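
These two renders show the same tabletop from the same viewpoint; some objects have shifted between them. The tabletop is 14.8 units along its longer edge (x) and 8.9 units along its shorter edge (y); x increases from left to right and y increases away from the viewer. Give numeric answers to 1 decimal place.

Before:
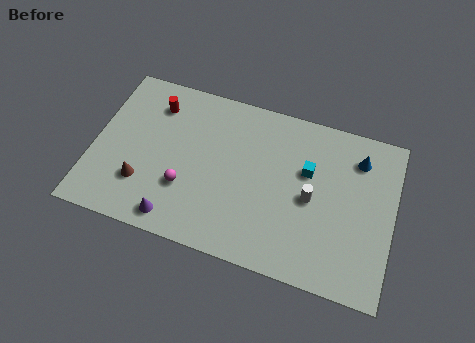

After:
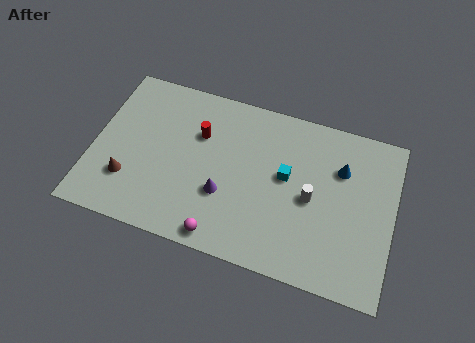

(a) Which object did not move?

the white cylinder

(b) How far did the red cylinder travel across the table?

2.5

The red cylinder moved from about (2.8, 7.0) to (5.1, 6.0), a distance of √(2.3² + 1.0²) ≈ 2.5.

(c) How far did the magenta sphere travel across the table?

2.8

The magenta sphere moved from about (4.7, 2.9) to (6.7, 0.9), a distance of √(2.0² + 2.0²) ≈ 2.8.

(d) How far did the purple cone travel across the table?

3.0

From (4.4, 1.1) to (6.6, 3.1), the purple cone covered √(2.2² + 2.0²) ≈ 3.0 units.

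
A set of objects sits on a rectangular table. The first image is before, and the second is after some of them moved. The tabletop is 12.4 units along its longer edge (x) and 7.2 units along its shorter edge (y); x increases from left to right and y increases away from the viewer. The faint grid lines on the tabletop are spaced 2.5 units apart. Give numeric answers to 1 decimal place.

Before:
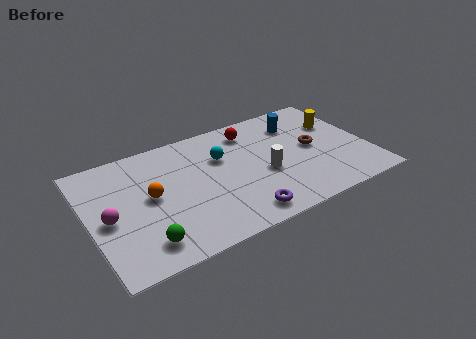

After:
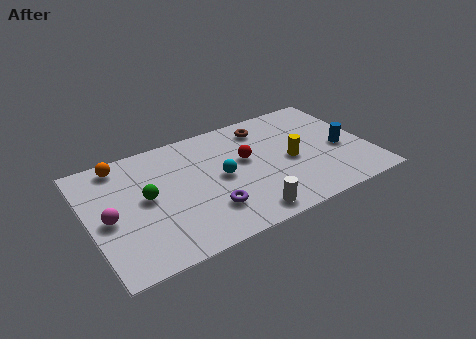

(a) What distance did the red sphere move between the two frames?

1.8

The red sphere moved from about (7.5, 5.9) to (7.0, 4.2), a distance of √(0.5² + 1.7²) ≈ 1.8.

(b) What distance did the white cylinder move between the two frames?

2.4

From (7.7, 3.0) to (6.5, 0.9), the white cylinder covered √(1.2² + 2.1²) ≈ 2.4 units.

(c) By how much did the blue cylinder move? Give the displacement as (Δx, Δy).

(1.6, -2.4)

The blue cylinder started near (9.6, 5.5) and ended near (11.2, 3.1).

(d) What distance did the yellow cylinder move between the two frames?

2.8

The yellow cylinder was near (11.3, 4.8) before and (8.9, 3.3) after, so it travelled √(2.4² + 1.5²) ≈ 2.8 units.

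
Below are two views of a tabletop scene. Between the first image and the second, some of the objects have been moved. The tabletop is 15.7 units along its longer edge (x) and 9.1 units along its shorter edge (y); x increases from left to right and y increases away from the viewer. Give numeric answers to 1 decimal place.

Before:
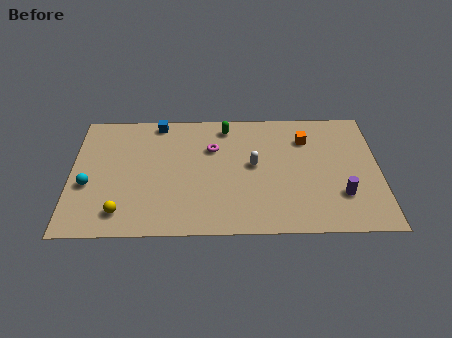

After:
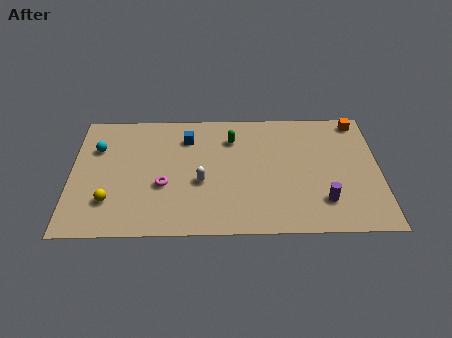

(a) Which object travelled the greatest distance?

the magenta torus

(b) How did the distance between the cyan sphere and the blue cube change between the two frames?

-1.1

The distance was about 5.8 in the first image and 4.7 in the second, so they moved 1.1 units closer together.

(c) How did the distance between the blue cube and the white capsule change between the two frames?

-2.5

They were about 5.9 units apart before and 3.4 after — 2.5 units closer together.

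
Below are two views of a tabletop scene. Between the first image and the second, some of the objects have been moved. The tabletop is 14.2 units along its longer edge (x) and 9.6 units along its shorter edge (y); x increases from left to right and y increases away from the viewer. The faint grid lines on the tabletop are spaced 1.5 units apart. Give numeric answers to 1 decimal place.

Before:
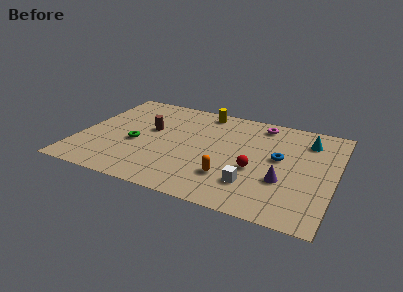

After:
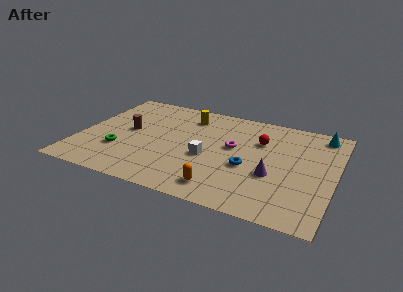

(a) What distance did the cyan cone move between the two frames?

1.1

The cyan cone was near (12.5, 7.5) before and (13.2, 8.4) after, so it travelled √(0.7² + 0.9²) ≈ 1.1 units.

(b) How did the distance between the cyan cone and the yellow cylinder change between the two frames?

+1.4

They were about 6.1 units apart before and 7.5 after — 1.4 units further apart.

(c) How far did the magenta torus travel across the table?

3.1

From (9.8, 8.3) to (8.5, 5.5), the magenta torus covered √(1.3² + 2.8²) ≈ 3.1 units.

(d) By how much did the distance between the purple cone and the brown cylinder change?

+0.4

The distance was about 8.0 in the first image and 8.4 in the second, so they moved 0.4 units further apart.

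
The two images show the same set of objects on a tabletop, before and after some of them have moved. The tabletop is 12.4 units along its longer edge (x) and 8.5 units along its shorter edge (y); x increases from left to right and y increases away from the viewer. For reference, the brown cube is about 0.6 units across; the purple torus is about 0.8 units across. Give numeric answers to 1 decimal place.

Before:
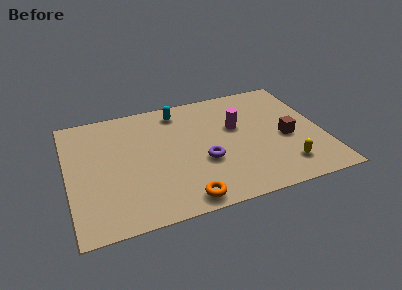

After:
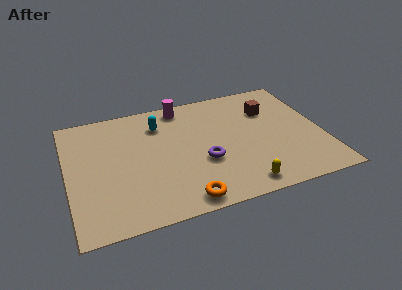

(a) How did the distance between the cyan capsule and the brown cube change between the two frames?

-0.7

They were about 6.1 units apart before and 5.4 after — 0.7 units closer together.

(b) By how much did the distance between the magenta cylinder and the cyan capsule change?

-1.8

They were about 3.4 units apart before and 1.6 after — 1.8 units closer together.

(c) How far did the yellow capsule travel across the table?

2.3

From (10.3, 1.7) to (8.1, 1.0), the yellow capsule covered √(2.2² + 0.7²) ≈ 2.3 units.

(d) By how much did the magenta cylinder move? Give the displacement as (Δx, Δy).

(-2.5, 2.3)

The magenta cylinder was at about (8.3, 5.2) and moved to about (5.8, 7.5).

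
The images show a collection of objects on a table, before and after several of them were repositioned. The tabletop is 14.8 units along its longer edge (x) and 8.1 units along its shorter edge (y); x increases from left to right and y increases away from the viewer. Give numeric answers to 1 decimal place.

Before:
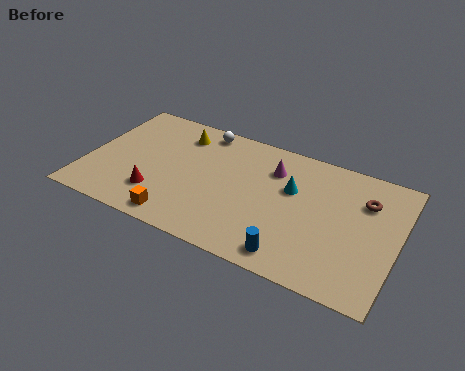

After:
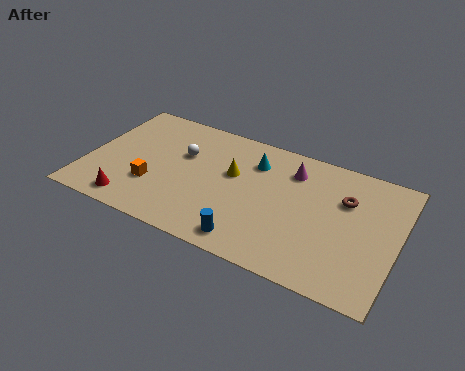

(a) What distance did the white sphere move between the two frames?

2.1

The white sphere was near (5.1, 7.2) before and (4.4, 5.2) after, so it travelled √(0.7² + 2.0²) ≈ 2.1 units.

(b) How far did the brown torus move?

0.9

The brown torus moved from about (13.1, 5.8) to (12.2, 5.5), a distance of √(0.9² + 0.3²) ≈ 0.9.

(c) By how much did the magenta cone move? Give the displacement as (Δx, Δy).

(0.9, 0.3)

From the two frames, the magenta cone sits at roughly (8.7, 6.0) before and (9.6, 6.3) after.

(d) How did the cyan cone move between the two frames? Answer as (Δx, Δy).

(-1.9, 1.0)

The cyan cone started near (9.7, 5.1) and ended near (7.8, 6.1).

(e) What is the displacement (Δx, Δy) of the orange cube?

(-1.5, 1.6)

The orange cube started near (4.8, 1.0) and ended near (3.3, 2.6).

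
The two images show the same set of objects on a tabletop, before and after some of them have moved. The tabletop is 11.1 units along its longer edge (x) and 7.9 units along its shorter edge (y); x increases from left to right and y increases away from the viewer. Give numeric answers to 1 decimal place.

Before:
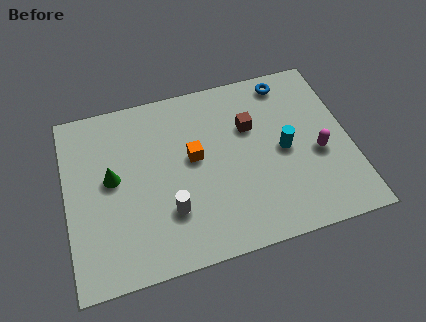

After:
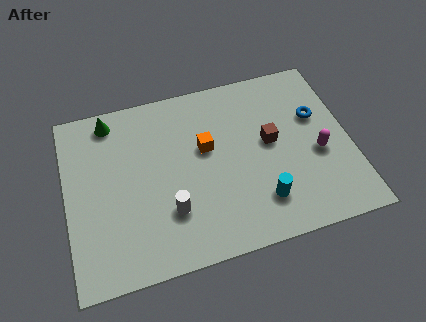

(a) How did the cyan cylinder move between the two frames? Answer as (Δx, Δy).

(-1.1, -2.0)

From the two frames, the cyan cylinder sits at roughly (8.5, 3.8) before and (7.4, 1.8) after.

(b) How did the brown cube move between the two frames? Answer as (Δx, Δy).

(0.7, -0.9)

The brown cube was at about (7.3, 5.2) and moved to about (8.0, 4.3).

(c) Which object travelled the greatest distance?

the green cone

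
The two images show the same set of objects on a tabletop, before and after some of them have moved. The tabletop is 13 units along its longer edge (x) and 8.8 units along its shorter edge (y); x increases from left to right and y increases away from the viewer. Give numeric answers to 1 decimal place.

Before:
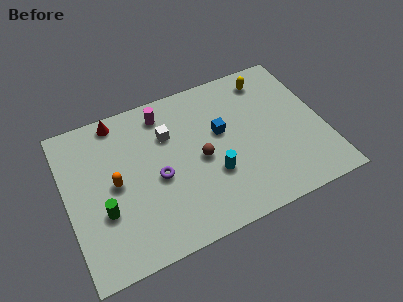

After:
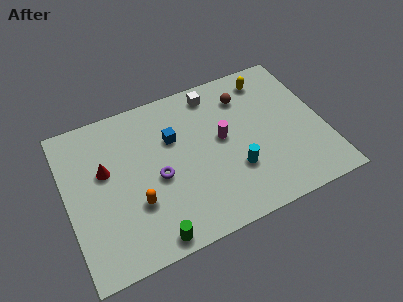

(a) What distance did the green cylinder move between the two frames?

3.1

From (1.7, 3.1) to (3.8, 0.8), the green cylinder covered √(2.1² + 2.3²) ≈ 3.1 units.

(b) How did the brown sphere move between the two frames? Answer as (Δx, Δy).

(2.6, 2.7)

The brown sphere started near (6.7, 4.1) and ended near (9.3, 6.8).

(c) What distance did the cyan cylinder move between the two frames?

1.1

The cyan cylinder was near (7.2, 3.0) before and (8.3, 2.8) after, so it travelled √(1.1² + 0.2²) ≈ 1.1 units.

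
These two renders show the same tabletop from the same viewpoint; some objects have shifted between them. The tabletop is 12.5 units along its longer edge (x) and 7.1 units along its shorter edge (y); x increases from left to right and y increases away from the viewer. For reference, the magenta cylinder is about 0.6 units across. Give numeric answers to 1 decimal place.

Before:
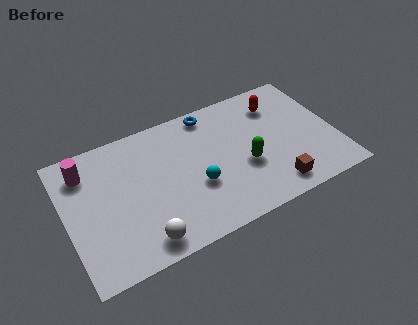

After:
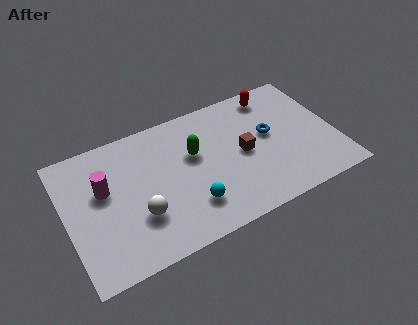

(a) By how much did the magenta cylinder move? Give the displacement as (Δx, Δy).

(0.7, -1.3)

The magenta cylinder started near (1.1, 5.6) and ended near (1.8, 4.3).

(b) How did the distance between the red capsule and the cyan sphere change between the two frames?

+1.2

Before: roughly 5.0 units apart; after: 6.2. That's 1.2 units further apart.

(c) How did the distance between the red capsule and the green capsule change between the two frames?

+1.0

The distance was about 3.3 in the first image and 4.3 in the second, so they moved 1.0 units further apart.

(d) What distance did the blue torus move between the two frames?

3.4

From (7.0, 6.3) to (9.5, 4.0), the blue torus covered √(2.5² + 2.3²) ≈ 3.4 units.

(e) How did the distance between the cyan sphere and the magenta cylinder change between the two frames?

-1.1

Before: roughly 5.6 units apart; after: 4.5. That's 1.1 units closer together.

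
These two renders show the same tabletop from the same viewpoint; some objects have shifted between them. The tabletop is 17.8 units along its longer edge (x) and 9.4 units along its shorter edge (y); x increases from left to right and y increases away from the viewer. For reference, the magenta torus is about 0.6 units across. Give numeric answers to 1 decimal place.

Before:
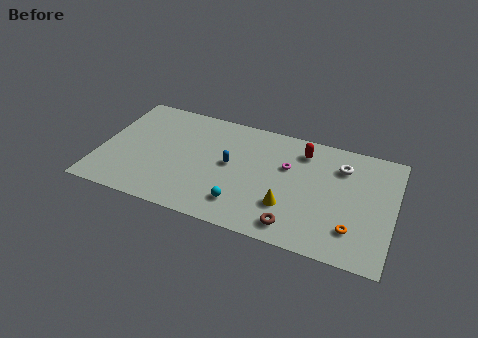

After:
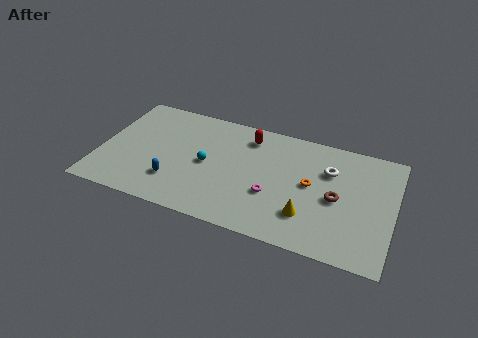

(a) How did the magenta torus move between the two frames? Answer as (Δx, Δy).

(-0.7, -2.6)

From the two frames, the magenta torus sits at roughly (11.3, 6.0) before and (10.6, 3.4) after.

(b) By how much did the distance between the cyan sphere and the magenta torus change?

-0.4

Before: roughly 4.7 units apart; after: 4.3. That's 0.4 units closer together.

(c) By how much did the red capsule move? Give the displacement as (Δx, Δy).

(-3.3, 0.1)

The red capsule started near (12.1, 7.6) and ended near (8.8, 7.7).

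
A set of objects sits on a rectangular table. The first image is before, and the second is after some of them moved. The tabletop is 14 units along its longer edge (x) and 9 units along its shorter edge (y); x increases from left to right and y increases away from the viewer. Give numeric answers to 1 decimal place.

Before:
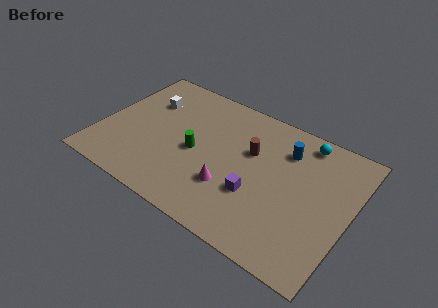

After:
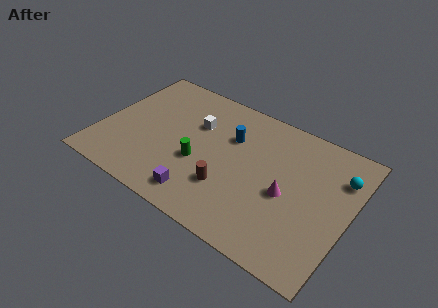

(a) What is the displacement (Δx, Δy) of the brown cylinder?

(-0.8, -3.0)

From the two frames, the brown cylinder sits at roughly (8.3, 5.7) before and (7.5, 2.7) after.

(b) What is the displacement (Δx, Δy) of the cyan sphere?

(2.2, -1.3)

The cyan sphere was at about (11.0, 7.9) and moved to about (13.2, 6.6).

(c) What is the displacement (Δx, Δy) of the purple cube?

(-2.8, -1.7)

From the two frames, the purple cube sits at roughly (9.0, 3.1) before and (6.2, 1.4) after.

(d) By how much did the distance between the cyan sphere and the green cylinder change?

+1.3

They were about 6.8 units apart before and 8.1 after — 1.3 units further apart.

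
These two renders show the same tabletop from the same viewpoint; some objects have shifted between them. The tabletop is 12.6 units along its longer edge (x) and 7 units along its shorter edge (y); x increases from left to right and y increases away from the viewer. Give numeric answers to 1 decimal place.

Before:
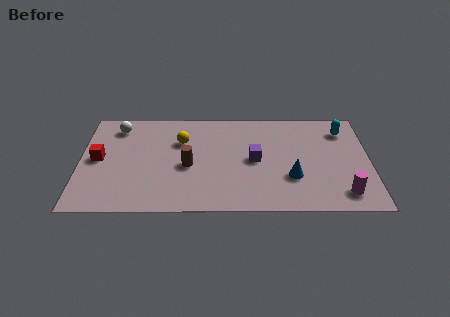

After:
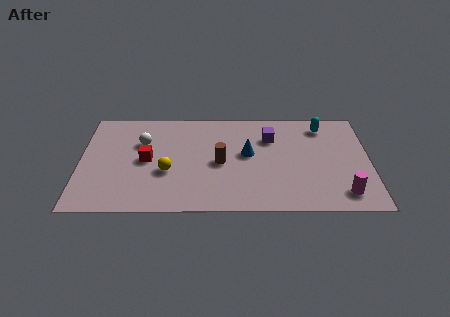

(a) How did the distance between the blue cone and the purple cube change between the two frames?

-0.5

Before: roughly 2.0 units apart; after: 1.5. That's 0.5 units closer together.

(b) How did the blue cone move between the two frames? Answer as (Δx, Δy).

(-1.9, 1.6)

The blue cone was at about (9.2, 2.3) and moved to about (7.3, 3.9).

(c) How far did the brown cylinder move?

1.4

The brown cylinder was near (4.7, 3.1) before and (6.1, 3.3) after, so it travelled √(1.4² + 0.2²) ≈ 1.4 units.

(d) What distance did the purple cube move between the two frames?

1.7

From (7.6, 3.5) to (8.3, 5.0), the purple cube covered √(0.7² + 1.5²) ≈ 1.7 units.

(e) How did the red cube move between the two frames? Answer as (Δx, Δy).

(2.1, -0.1)

From the two frames, the red cube sits at roughly (0.8, 3.6) before and (2.9, 3.5) after.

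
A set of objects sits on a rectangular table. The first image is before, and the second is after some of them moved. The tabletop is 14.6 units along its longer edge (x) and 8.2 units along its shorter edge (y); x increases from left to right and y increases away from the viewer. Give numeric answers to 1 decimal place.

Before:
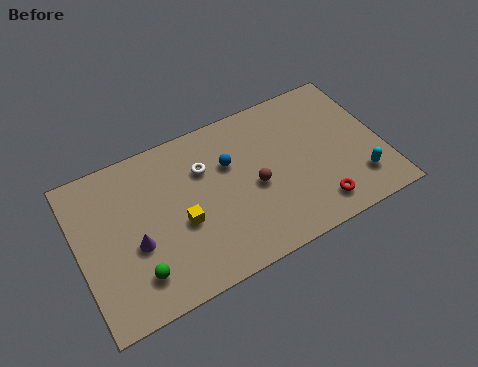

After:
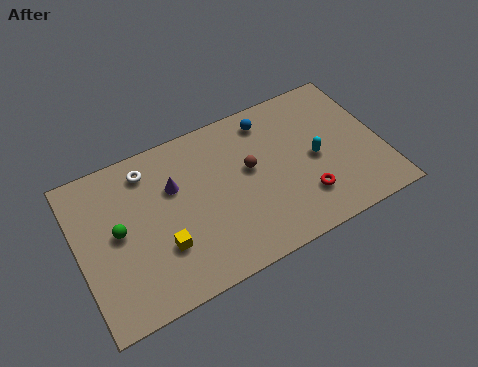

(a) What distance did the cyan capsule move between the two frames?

2.7

The cyan capsule was near (13.2, 1.9) before and (11.4, 3.9) after, so it travelled √(1.8² + 2.0²) ≈ 2.7 units.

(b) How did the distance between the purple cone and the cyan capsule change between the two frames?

-3.8

Before: roughly 10.7 units apart; after: 6.9. That's 3.8 units closer together.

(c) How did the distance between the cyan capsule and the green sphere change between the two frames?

-1.2

The distance was about 10.7 in the first image and 9.5 in the second, so they moved 1.2 units closer together.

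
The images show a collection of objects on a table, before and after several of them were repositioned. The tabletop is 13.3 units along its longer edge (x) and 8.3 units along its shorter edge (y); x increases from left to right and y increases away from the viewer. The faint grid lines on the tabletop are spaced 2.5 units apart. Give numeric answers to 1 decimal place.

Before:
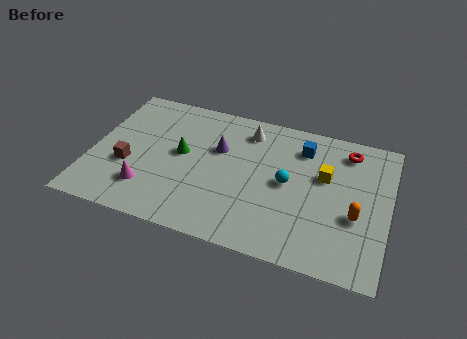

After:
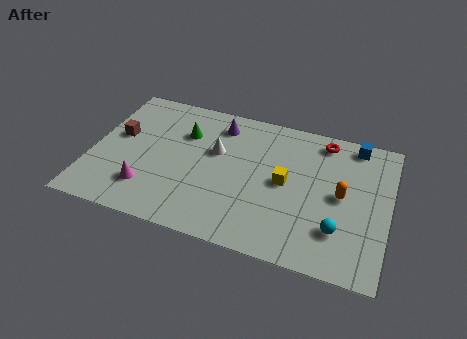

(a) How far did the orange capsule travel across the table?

1.2

From (11.9, 3.2) to (11.2, 4.2), the orange capsule covered √(0.7² + 1.0²) ≈ 1.2 units.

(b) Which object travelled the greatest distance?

the cyan sphere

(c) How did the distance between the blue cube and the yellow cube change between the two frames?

+2.5

The distance was about 1.8 in the first image and 4.3 in the second, so they moved 2.5 units further apart.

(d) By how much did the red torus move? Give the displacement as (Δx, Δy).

(-1.1, 0.3)

The red torus started near (11.3, 6.9) and ended near (10.2, 7.2).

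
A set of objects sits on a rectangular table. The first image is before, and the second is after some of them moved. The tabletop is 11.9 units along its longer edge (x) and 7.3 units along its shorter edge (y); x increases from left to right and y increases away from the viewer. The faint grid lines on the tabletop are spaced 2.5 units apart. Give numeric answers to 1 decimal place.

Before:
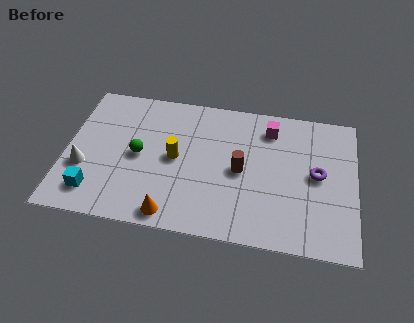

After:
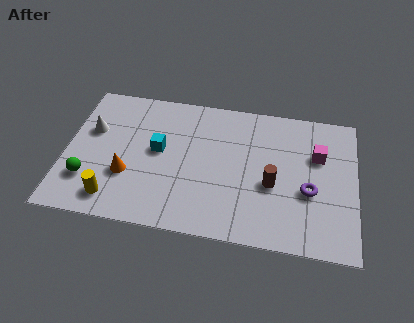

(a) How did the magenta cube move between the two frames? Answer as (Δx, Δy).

(2.0, -1.1)

The magenta cube started near (8.3, 5.9) and ended near (10.3, 4.8).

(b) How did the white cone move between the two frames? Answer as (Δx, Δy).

(0.2, 2.0)

From the two frames, the white cone sits at roughly (0.8, 2.6) before and (1.0, 4.6) after.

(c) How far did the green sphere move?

2.6

The green sphere was near (3.0, 3.6) before and (1.0, 2.0) after, so it travelled √(2.0² + 1.6²) ≈ 2.6 units.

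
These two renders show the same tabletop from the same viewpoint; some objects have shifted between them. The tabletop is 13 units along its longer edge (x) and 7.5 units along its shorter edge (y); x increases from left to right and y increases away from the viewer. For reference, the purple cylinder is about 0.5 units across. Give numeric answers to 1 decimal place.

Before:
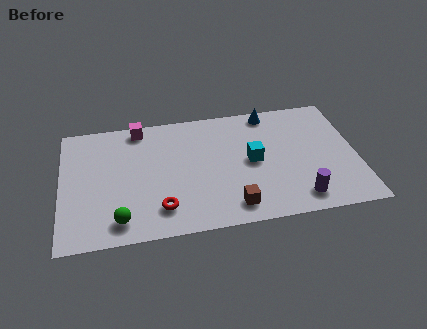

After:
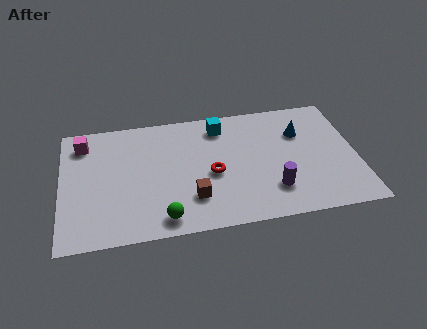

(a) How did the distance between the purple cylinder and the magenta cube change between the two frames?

+0.5

The distance was about 8.7 in the first image and 9.2 in the second, so they moved 0.5 units further apart.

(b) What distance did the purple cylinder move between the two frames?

1.3

From (10.3, 1.2) to (9.2, 1.9), the purple cylinder covered √(1.1² + 0.7²) ≈ 1.3 units.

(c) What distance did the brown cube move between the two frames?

1.9

From (7.4, 1.2) to (5.7, 2.0), the brown cube covered √(1.7² + 0.8²) ≈ 1.9 units.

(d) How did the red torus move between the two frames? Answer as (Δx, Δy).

(2.3, 1.7)

The red torus started near (4.3, 1.6) and ended near (6.6, 3.3).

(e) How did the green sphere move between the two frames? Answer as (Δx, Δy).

(1.9, -0.2)

The green sphere started near (2.5, 1.2) and ended near (4.4, 1.0).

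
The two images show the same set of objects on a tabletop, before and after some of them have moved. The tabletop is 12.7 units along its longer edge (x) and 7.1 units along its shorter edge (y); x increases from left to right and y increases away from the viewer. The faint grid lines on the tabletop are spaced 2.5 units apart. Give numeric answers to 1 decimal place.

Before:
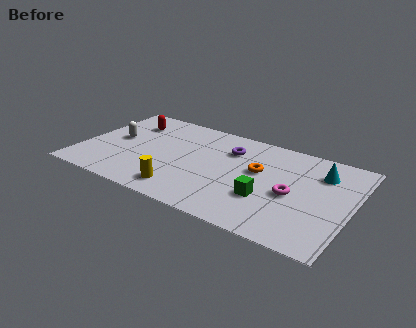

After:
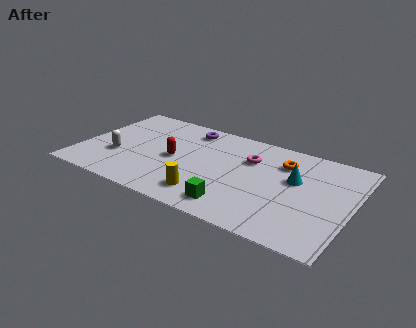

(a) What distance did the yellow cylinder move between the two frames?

1.2

The yellow cylinder moved from about (5.1, 1.2) to (6.3, 1.4), a distance of √(1.2² + 0.2²) ≈ 1.2.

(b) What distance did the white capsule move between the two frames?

1.3

The white capsule moved from about (1.5, 3.8) to (1.8, 2.5), a distance of √(0.3² + 1.3²) ≈ 1.3.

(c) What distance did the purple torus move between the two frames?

2.2

From (6.8, 5.2) to (4.7, 6.0), the purple torus covered √(2.1² + 0.8²) ≈ 2.2 units.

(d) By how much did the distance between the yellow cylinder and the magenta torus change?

-1.5

Before: roughly 5.3 units apart; after: 3.8. That's 1.5 units closer together.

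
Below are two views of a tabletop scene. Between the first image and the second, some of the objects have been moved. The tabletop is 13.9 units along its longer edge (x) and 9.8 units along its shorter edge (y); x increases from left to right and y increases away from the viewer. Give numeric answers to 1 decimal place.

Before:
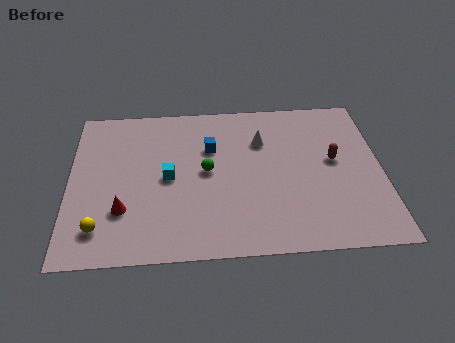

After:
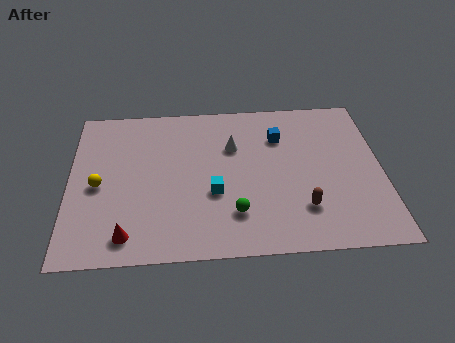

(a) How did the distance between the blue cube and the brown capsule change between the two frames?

-0.9

Before: roughly 5.6 units apart; after: 4.7. That's 0.9 units closer together.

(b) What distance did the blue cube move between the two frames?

3.1

The blue cube moved from about (6.3, 6.6) to (9.4, 7.1), a distance of √(3.1² + 0.5²) ≈ 3.1.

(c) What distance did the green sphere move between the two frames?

3.0

The green sphere moved from about (6.1, 5.1) to (7.3, 2.4), a distance of √(1.2² + 2.7²) ≈ 3.0.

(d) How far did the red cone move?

1.5

From (2.4, 2.9) to (2.6, 1.4), the red cone covered √(0.2² + 1.5²) ≈ 1.5 units.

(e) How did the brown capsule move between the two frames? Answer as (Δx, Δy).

(-1.5, -2.9)

From the two frames, the brown capsule sits at roughly (11.8, 5.4) before and (10.3, 2.5) after.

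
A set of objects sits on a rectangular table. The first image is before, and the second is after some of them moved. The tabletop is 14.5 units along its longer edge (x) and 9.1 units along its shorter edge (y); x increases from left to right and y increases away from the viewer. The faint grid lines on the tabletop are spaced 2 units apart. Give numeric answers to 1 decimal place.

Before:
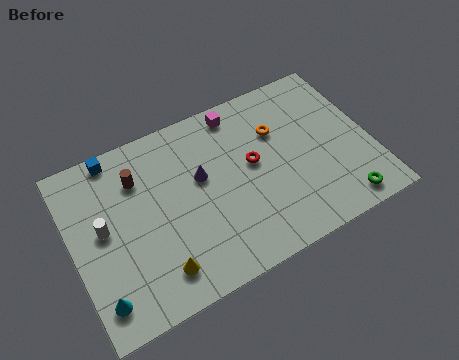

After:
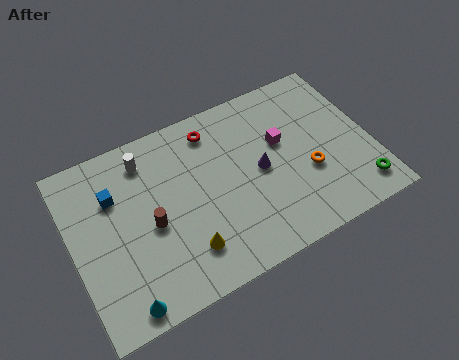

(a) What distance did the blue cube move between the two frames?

2.0

The blue cube moved from about (2.5, 8.3) to (2.2, 6.3), a distance of √(0.3² + 2.0²) ≈ 2.0.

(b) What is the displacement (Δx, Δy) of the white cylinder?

(2.4, 2.6)

The white cylinder was at about (1.5, 4.9) and moved to about (3.9, 7.5).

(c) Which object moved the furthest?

the white cylinder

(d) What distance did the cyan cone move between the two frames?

1.2

From (0.9, 1.6) to (1.9, 0.9), the cyan cone covered √(1.0² + 0.7²) ≈ 1.2 units.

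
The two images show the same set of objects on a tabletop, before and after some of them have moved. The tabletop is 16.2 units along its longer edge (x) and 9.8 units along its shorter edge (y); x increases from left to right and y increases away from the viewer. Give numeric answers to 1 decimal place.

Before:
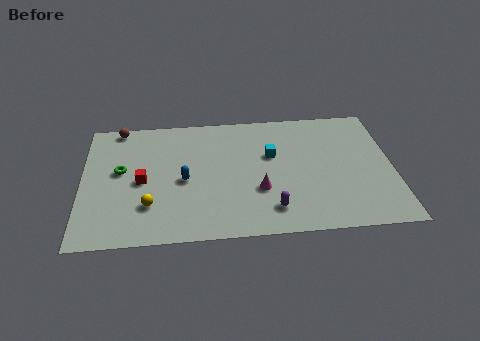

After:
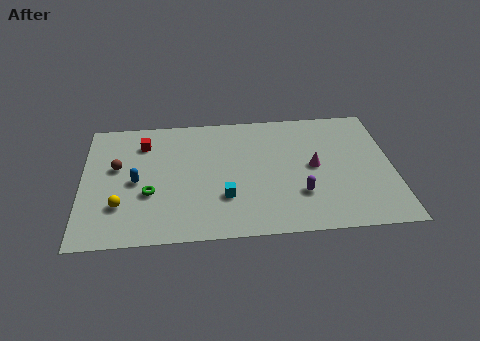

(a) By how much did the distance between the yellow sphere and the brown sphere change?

-3.5

Before: roughly 6.5 units apart; after: 3.0. That's 3.5 units closer together.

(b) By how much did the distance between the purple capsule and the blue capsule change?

+3.5

The distance was about 5.2 in the first image and 8.7 in the second, so they moved 3.5 units further apart.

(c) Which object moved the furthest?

the cyan cube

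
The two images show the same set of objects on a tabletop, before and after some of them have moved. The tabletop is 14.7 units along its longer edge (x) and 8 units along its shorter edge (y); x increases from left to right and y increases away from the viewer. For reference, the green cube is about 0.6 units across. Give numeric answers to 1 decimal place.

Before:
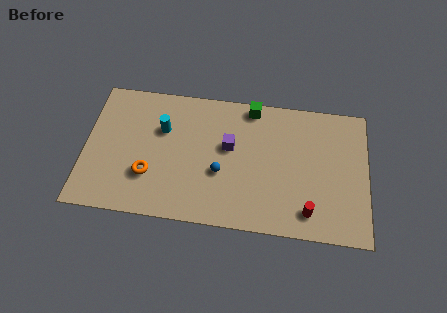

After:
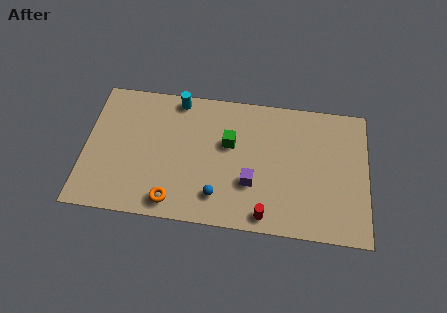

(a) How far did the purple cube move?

2.3

The purple cube was near (7.5, 4.7) before and (8.7, 2.7) after, so it travelled √(1.2² + 2.0²) ≈ 2.3 units.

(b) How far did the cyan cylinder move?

2.0

From (4.0, 5.3) to (4.7, 7.2), the cyan cylinder covered √(0.7² + 1.9²) ≈ 2.0 units.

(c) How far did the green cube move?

2.5

The green cube moved from about (8.6, 7.2) to (7.5, 4.9), a distance of √(1.1² + 2.3²) ≈ 2.5.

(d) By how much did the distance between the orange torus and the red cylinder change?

-3.6

Before: roughly 8.4 units apart; after: 4.8. That's 3.6 units closer together.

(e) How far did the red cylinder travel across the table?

2.3

The red cylinder was near (11.7, 1.4) before and (9.5, 0.9) after, so it travelled √(2.2² + 0.5²) ≈ 2.3 units.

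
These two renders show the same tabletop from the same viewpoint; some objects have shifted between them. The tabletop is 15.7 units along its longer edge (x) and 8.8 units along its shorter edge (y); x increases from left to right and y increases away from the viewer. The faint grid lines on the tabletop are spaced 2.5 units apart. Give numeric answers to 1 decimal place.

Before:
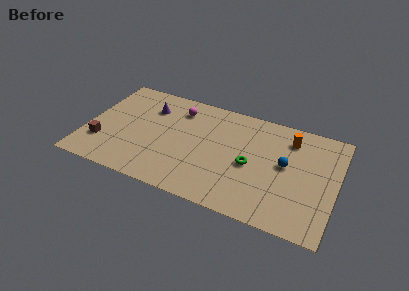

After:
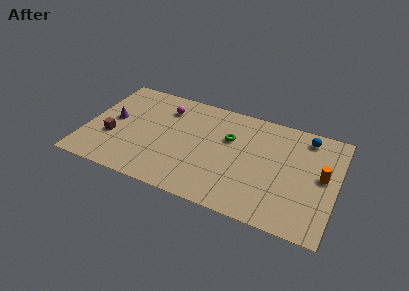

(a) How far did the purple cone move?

2.8

From (3.7, 6.5) to (1.6, 4.7), the purple cone covered √(2.1² + 1.8²) ≈ 2.8 units.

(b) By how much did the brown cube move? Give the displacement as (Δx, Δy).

(0.6, 0.7)

From the two frames, the brown cube sits at roughly (1.1, 2.5) before and (1.7, 3.2) after.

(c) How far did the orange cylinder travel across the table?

3.2

The orange cylinder moved from about (12.6, 7.0) to (14.8, 4.7), a distance of √(2.2² + 2.3²) ≈ 3.2.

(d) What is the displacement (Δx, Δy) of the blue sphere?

(1.1, 2.7)

From the two frames, the blue sphere sits at roughly (12.5, 4.8) before and (13.6, 7.5) after.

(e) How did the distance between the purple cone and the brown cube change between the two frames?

-3.3

They were about 4.8 units apart before and 1.5 after — 3.3 units closer together.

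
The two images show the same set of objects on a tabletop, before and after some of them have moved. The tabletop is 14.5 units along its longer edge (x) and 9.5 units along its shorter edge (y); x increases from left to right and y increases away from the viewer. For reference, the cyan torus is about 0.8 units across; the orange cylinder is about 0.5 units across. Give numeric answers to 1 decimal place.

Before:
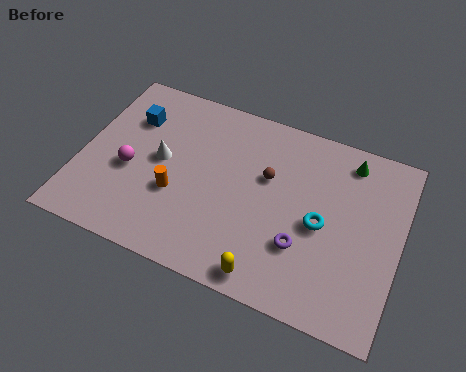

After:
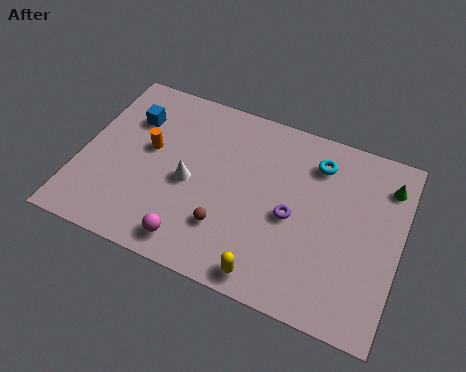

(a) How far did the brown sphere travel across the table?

3.6

The brown sphere moved from about (8.4, 5.9) to (6.9, 2.6), a distance of √(1.5² + 3.3²) ≈ 3.6.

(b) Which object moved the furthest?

the magenta sphere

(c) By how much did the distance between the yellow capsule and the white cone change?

-1.5

The distance was about 6.7 in the first image and 5.2 in the second, so they moved 1.5 units closer together.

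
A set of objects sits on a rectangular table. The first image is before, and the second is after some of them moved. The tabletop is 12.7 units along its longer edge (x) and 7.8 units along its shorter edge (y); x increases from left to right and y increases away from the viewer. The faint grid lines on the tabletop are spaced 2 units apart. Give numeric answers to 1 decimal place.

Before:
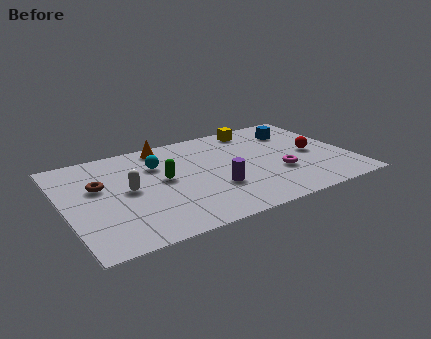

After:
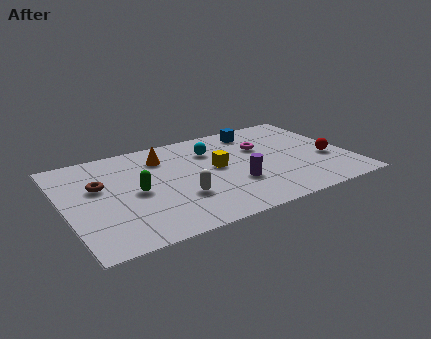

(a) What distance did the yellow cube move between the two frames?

3.4

From (9.0, 6.8) to (6.8, 4.2), the yellow cube covered √(2.2² + 2.6²) ≈ 3.4 units.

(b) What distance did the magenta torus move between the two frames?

2.4

From (9.4, 2.7) to (9.0, 5.1), the magenta torus covered √(0.4² + 2.4²) ≈ 2.4 units.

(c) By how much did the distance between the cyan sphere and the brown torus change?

+2.5

They were about 2.8 units apart before and 5.3 after — 2.5 units further apart.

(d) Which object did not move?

the brown torus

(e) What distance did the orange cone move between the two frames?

0.9

The orange cone was near (4.8, 6.9) before and (4.6, 6.0) after, so it travelled √(0.2² + 0.9²) ≈ 0.9 units.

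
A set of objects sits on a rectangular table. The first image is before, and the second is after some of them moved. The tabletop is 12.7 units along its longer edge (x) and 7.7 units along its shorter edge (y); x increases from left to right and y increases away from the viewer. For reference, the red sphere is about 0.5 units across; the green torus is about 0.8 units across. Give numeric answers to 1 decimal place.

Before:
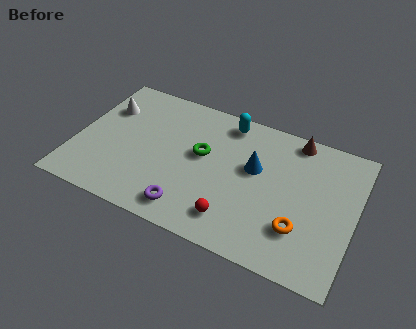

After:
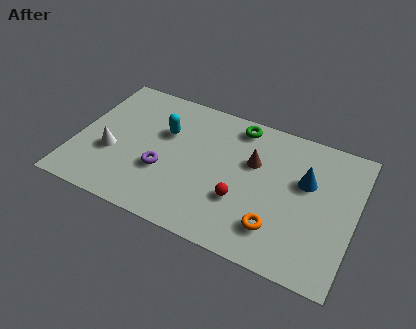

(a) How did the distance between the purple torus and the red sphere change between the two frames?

+1.6

Before: roughly 2.0 units apart; after: 3.6. That's 1.6 units further apart.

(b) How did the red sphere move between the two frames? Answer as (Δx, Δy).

(0.2, 1.1)

From the two frames, the red sphere sits at roughly (7.5, 1.5) before and (7.7, 2.6) after.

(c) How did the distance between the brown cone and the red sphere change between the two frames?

-3.5

The distance was about 5.8 in the first image and 2.3 in the second, so they moved 3.5 units closer together.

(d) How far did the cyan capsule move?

3.2

The cyan capsule was near (6.6, 6.7) before and (3.9, 5.0) after, so it travelled √(2.7² + 1.7²) ≈ 3.2 units.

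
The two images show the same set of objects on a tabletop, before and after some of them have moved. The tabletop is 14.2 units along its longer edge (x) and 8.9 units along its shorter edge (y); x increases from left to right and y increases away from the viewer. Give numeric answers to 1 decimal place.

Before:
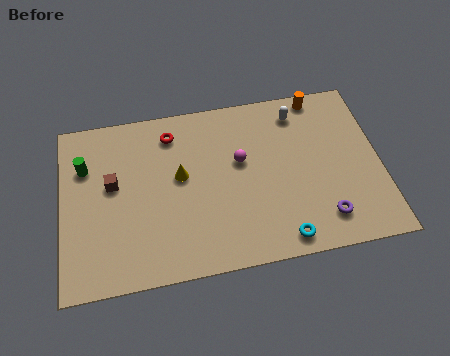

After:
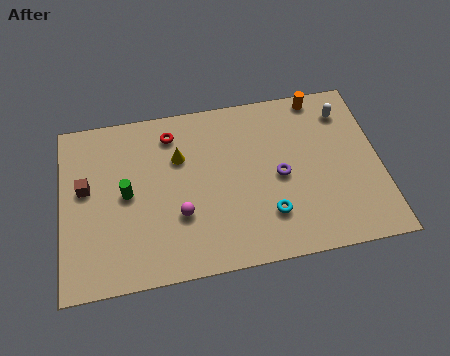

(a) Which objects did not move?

the orange cylinder and the red torus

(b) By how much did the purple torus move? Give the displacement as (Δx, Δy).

(-1.8, 2.5)

The purple torus was at about (11.5, 1.7) and moved to about (9.7, 4.2).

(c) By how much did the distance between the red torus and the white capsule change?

+2.1

Before: roughly 5.7 units apart; after: 7.8. That's 2.1 units further apart.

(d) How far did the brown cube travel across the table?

1.2

The brown cube moved from about (2.3, 5.1) to (1.1, 5.1), a distance of √(1.2² + 0.0²) ≈ 1.2.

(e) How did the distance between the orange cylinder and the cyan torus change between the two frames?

-1.0

Before: roughly 7.4 units apart; after: 6.4. That's 1.0 units closer together.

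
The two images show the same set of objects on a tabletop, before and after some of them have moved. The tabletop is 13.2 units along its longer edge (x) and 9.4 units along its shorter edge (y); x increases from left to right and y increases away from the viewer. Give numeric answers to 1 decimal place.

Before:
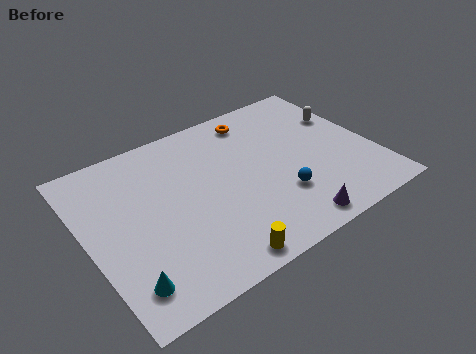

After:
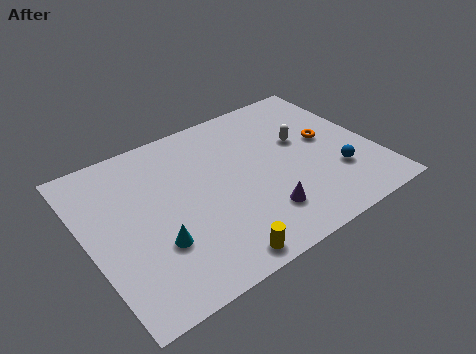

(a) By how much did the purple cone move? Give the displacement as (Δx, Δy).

(-1.1, 1.2)

The purple cone was at about (8.6, 1.0) and moved to about (7.5, 2.2).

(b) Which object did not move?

the yellow cylinder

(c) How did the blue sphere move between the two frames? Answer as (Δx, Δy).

(2.7, 0.0)

The blue sphere started near (8.5, 2.8) and ended near (11.2, 2.8).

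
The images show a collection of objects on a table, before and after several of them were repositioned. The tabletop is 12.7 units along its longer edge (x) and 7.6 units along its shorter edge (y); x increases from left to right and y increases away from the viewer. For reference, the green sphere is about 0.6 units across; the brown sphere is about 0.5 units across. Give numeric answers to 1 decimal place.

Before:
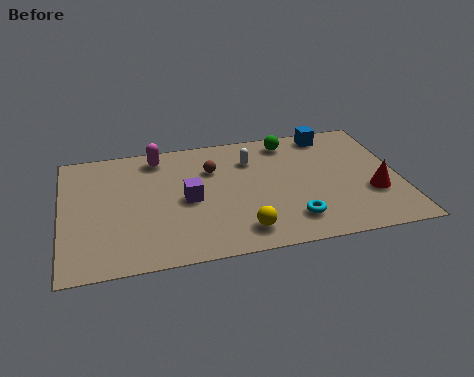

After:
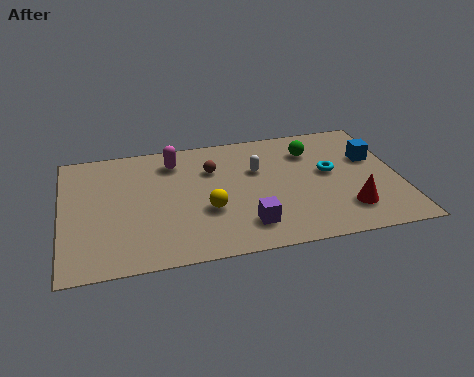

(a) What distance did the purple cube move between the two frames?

2.9

The purple cube moved from about (4.7, 3.6) to (6.8, 1.6), a distance of √(2.1² + 2.0²) ≈ 2.9.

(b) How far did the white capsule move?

0.7

The white capsule was near (7.2, 5.6) before and (7.4, 4.9) after, so it travelled √(0.2² + 0.7²) ≈ 0.7 units.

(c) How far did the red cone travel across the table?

1.3

From (11.6, 2.6) to (10.6, 1.8), the red cone covered √(1.0² + 0.8²) ≈ 1.3 units.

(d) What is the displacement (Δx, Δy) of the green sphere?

(0.8, -0.8)

The green sphere was at about (8.7, 6.5) and moved to about (9.5, 5.7).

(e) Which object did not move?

the brown sphere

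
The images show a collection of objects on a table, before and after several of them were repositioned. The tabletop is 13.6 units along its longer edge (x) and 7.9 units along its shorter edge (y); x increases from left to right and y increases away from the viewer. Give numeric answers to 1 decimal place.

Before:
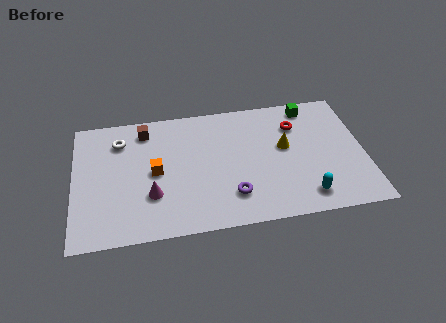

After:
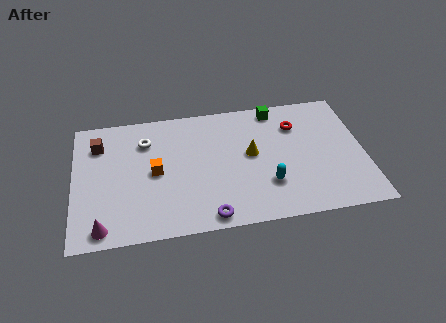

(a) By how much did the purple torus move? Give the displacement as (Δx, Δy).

(-1.1, -1.1)

From the two frames, the purple torus sits at roughly (7.3, 1.9) before and (6.2, 0.8) after.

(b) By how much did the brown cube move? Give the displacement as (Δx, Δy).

(-2.2, -0.6)

From the two frames, the brown cube sits at roughly (3.4, 6.6) before and (1.2, 6.0) after.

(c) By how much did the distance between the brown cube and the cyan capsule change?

-0.4

The distance was about 9.0 in the first image and 8.6 in the second, so they moved 0.4 units closer together.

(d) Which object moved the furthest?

the magenta cone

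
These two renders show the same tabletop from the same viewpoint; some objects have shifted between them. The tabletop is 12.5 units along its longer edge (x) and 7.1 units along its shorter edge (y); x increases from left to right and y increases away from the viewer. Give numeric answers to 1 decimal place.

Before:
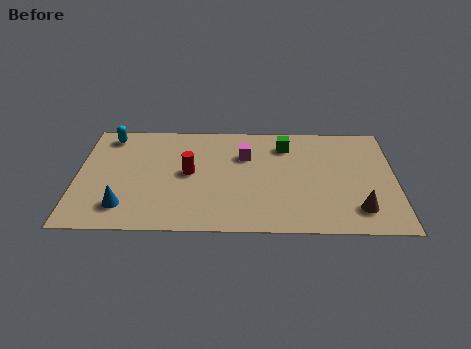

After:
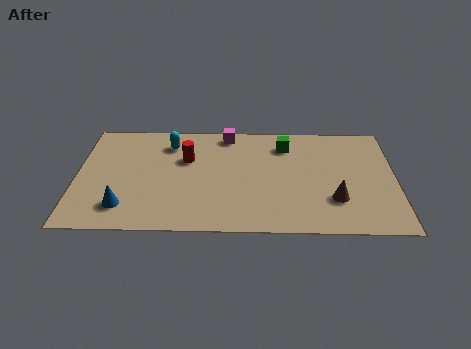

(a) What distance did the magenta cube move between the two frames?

1.6

From (6.6, 4.9) to (5.9, 6.3), the magenta cube covered √(0.7² + 1.4²) ≈ 1.6 units.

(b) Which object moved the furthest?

the cyan capsule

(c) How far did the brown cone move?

1.1

From (11.0, 1.5) to (10.1, 2.1), the brown cone covered √(0.9² + 0.6²) ≈ 1.1 units.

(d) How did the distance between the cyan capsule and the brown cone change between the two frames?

-3.4

The distance was about 10.8 in the first image and 7.4 in the second, so they moved 3.4 units closer together.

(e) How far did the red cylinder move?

0.9

The red cylinder was near (4.4, 3.7) before and (4.3, 4.6) after, so it travelled √(0.1² + 0.9²) ≈ 0.9 units.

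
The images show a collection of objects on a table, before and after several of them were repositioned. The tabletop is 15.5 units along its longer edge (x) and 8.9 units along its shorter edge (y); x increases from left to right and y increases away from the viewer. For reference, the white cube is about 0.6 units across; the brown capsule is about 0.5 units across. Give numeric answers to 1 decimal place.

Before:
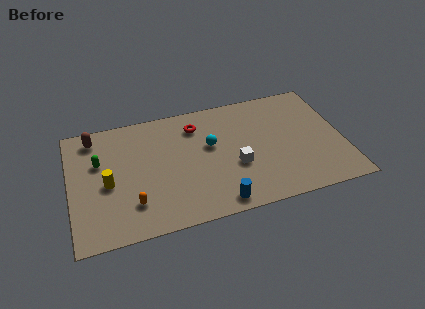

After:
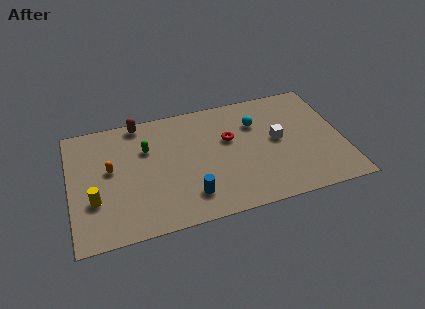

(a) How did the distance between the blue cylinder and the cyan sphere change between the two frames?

+1.7

They were about 4.3 units apart before and 6.0 after — 1.7 units further apart.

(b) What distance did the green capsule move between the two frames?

2.7

The green capsule moved from about (1.7, 5.7) to (4.4, 6.0), a distance of √(2.7² + 0.3²) ≈ 2.7.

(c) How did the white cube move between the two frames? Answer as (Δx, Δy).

(2.5, 1.3)

The white cube started near (9.3, 3.4) and ended near (11.8, 4.7).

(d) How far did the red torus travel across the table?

2.3

From (7.3, 7.0) to (9.1, 5.5), the red torus covered √(1.8² + 1.5²) ≈ 2.3 units.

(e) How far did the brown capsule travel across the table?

2.6

The brown capsule was near (1.5, 7.6) before and (4.1, 8.1) after, so it travelled √(2.6² + 0.5²) ≈ 2.6 units.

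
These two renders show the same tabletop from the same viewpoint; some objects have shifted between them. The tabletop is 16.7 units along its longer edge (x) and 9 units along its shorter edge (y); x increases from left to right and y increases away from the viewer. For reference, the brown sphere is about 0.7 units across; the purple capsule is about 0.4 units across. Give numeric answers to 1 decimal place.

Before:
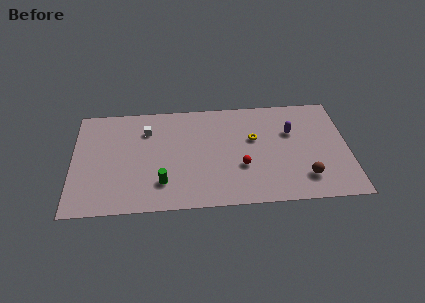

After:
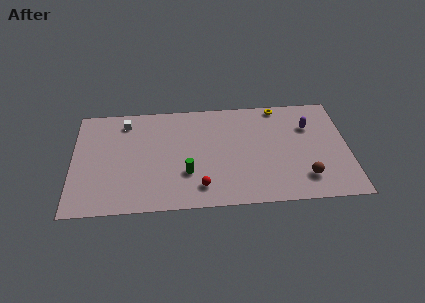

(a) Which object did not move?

the brown sphere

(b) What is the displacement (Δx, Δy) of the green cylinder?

(1.5, 0.7)

From the two frames, the green cylinder sits at roughly (5.4, 2.2) before and (6.9, 2.9) after.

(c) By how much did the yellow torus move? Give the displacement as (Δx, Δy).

(1.6, 2.7)

The yellow torus started near (11.0, 5.5) and ended near (12.6, 8.2).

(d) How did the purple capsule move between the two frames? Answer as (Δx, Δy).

(1.1, 0.4)

The purple capsule started near (13.3, 5.9) and ended near (14.4, 6.3).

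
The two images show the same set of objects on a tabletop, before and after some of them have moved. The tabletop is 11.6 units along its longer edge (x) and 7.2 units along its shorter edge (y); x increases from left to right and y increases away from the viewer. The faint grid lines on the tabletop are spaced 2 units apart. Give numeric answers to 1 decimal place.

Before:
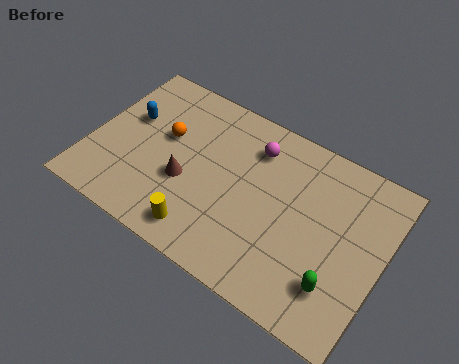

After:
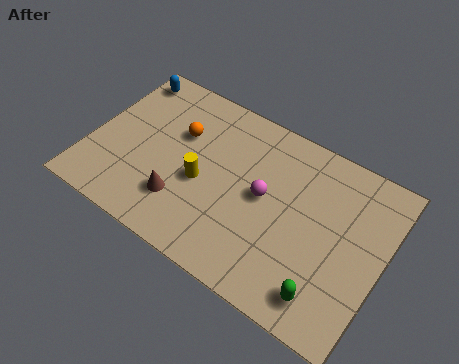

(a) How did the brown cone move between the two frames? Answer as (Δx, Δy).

(0.0, -0.9)

From the two frames, the brown cone sits at roughly (3.9, 2.8) before and (3.9, 1.9) after.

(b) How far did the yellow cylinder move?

2.0

From (4.9, 1.1) to (4.5, 3.1), the yellow cylinder covered √(0.4² + 2.0²) ≈ 2.0 units.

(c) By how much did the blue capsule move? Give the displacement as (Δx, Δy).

(-0.5, 1.8)

From the two frames, the blue capsule sits at roughly (1.3, 4.4) before and (0.8, 6.2) after.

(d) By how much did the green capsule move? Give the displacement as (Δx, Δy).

(-0.3, -0.6)

The green capsule was at about (10.1, 1.8) and moved to about (9.8, 1.2).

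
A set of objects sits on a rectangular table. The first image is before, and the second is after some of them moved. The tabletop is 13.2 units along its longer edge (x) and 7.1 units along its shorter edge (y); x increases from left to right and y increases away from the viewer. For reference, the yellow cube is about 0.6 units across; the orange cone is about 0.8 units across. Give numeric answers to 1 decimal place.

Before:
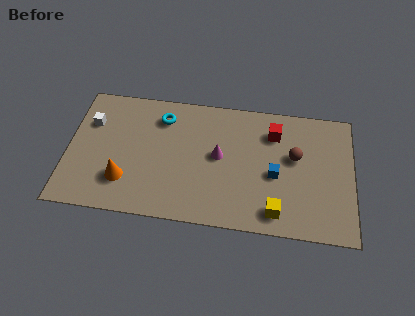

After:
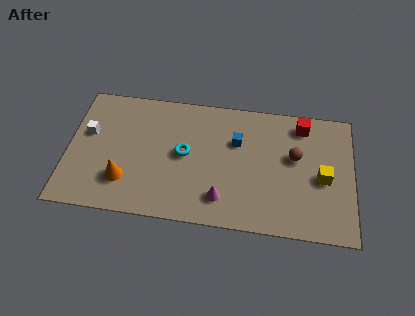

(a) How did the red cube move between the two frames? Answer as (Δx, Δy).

(1.3, 0.6)

From the two frames, the red cube sits at roughly (9.5, 5.4) before and (10.8, 6.0) after.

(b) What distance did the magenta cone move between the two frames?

2.3

The magenta cone was near (7.0, 3.8) before and (7.2, 1.5) after, so it travelled √(0.2² + 2.3²) ≈ 2.3 units.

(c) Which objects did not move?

the orange cone and the brown sphere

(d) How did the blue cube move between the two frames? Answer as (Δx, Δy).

(-1.8, 1.6)

The blue cube was at about (9.6, 3.1) and moved to about (7.8, 4.7).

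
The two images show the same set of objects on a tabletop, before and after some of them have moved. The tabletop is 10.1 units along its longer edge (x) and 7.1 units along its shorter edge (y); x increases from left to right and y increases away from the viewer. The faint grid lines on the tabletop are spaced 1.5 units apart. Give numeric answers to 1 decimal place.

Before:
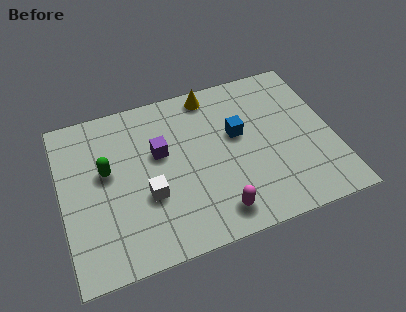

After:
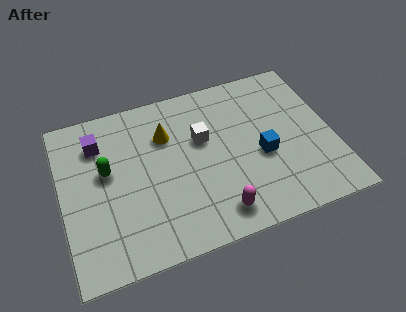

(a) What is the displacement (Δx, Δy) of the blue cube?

(0.8, -1.2)

The blue cube started near (6.6, 4.2) and ended near (7.4, 3.0).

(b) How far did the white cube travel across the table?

2.8

The white cube moved from about (3.1, 2.6) to (5.3, 4.4), a distance of √(2.2² + 1.8²) ≈ 2.8.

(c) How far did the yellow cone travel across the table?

2.2

The yellow cone was near (5.8, 6.3) before and (4.0, 5.0) after, so it travelled √(1.8² + 1.3²) ≈ 2.2 units.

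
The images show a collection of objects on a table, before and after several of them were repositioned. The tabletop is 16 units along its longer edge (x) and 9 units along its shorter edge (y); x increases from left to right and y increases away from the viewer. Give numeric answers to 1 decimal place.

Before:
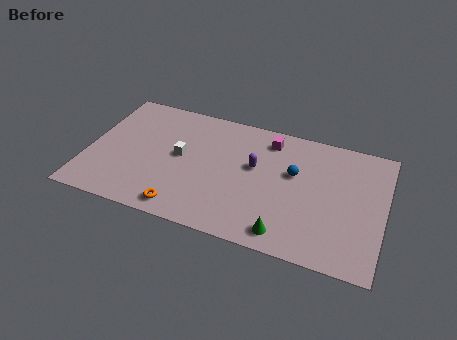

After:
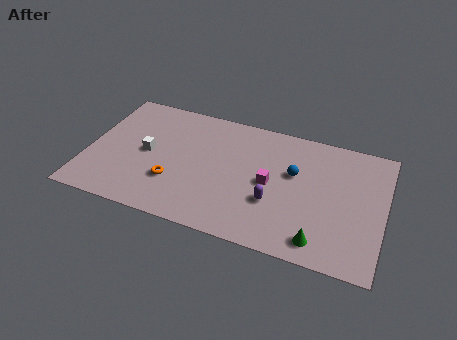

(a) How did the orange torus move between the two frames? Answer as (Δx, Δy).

(-0.7, 1.7)

The orange torus was at about (5.5, 1.1) and moved to about (4.8, 2.8).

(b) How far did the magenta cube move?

3.1

From (9.6, 7.5) to (9.9, 4.4), the magenta cube covered √(0.3² + 3.1²) ≈ 3.1 units.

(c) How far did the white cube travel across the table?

1.8

From (5.0, 4.8) to (3.2, 4.5), the white cube covered √(1.8² + 0.3²) ≈ 1.8 units.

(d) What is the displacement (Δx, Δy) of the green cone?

(1.8, 0.1)

The green cone was at about (11.0, 1.2) and moved to about (12.8, 1.3).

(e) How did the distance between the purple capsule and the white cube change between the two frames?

+3.1

Before: roughly 4.0 units apart; after: 7.1. That's 3.1 units further apart.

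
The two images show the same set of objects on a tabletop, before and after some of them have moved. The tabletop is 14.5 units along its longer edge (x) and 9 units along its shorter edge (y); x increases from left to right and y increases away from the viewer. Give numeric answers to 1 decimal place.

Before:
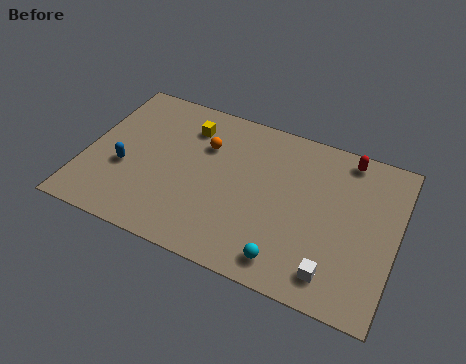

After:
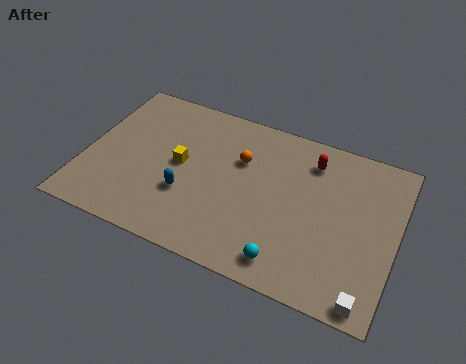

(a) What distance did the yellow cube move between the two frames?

2.3

The yellow cube was near (4.5, 7.0) before and (4.4, 4.7) after, so it travelled √(0.1² + 2.3²) ≈ 2.3 units.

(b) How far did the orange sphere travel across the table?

1.7

From (5.4, 6.2) to (7.1, 6.0), the orange sphere covered √(1.7² + 0.2²) ≈ 1.7 units.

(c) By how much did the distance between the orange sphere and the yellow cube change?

+1.8

The distance was about 1.2 in the first image and 3.0 in the second, so they moved 1.8 units further apart.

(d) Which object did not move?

the cyan sphere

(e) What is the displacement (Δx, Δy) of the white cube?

(1.6, -0.7)

The white cube was at about (11.9, 1.5) and moved to about (13.5, 0.8).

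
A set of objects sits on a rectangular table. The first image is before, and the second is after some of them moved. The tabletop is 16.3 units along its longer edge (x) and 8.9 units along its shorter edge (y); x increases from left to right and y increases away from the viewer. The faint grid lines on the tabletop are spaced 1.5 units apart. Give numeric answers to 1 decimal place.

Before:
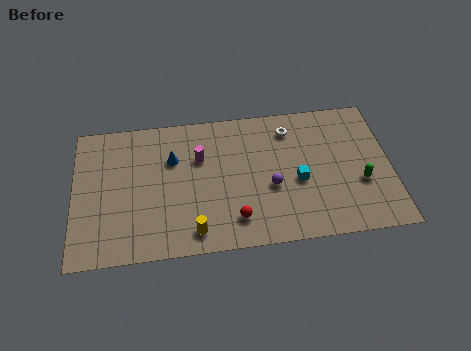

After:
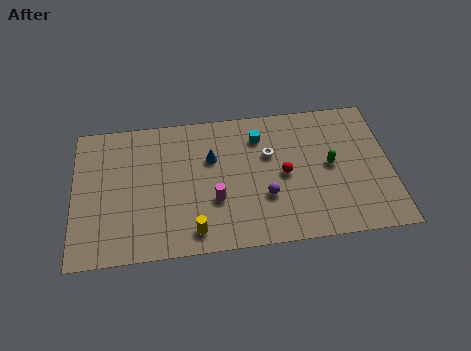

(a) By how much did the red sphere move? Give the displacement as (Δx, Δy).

(2.6, 2.5)

The red sphere was at about (8.2, 1.8) and moved to about (10.8, 4.3).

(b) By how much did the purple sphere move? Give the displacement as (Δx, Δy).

(-0.3, -0.6)

The purple sphere was at about (10.1, 3.6) and moved to about (9.8, 3.0).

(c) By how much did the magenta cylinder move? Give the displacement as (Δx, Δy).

(0.7, -2.8)

The magenta cylinder was at about (6.5, 5.9) and moved to about (7.2, 3.1).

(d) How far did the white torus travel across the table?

1.9

The white torus was near (11.2, 7.2) before and (10.1, 5.7) after, so it travelled √(1.1² + 1.5²) ≈ 1.9 units.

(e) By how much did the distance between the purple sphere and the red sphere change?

-1.0

Before: roughly 2.6 units apart; after: 1.6. That's 1.0 units closer together.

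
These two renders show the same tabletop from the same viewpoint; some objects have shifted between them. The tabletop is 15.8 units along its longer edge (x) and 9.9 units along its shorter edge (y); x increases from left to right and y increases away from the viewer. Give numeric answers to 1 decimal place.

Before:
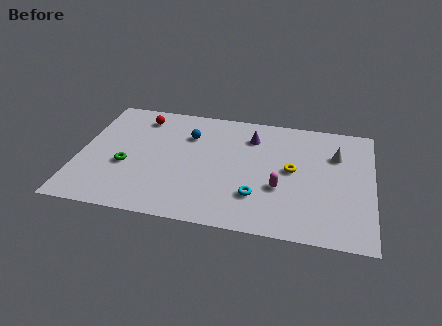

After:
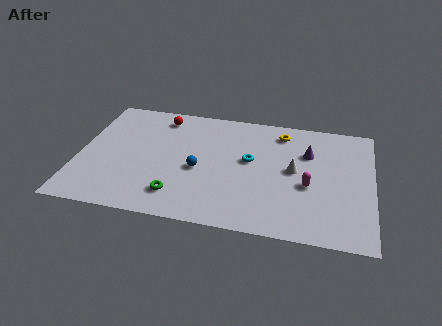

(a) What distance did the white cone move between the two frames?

2.8

The white cone was near (13.8, 6.9) before and (11.6, 5.2) after, so it travelled √(2.2² + 1.7²) ≈ 2.8 units.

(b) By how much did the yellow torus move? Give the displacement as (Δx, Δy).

(-0.7, 3.1)

From the two frames, the yellow torus sits at roughly (11.5, 5.2) before and (10.8, 8.3) after.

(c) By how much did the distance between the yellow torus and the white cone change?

+0.3

They were about 2.9 units apart before and 3.2 after — 0.3 units further apart.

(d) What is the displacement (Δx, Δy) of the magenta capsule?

(1.5, 0.5)

The magenta capsule started near (10.9, 3.6) and ended near (12.4, 4.1).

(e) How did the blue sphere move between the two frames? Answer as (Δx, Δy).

(0.7, -2.8)

The blue sphere was at about (5.8, 7.1) and moved to about (6.5, 4.3).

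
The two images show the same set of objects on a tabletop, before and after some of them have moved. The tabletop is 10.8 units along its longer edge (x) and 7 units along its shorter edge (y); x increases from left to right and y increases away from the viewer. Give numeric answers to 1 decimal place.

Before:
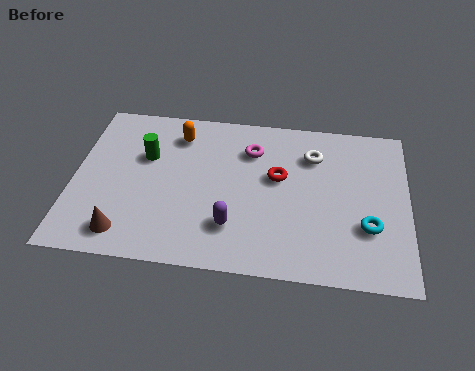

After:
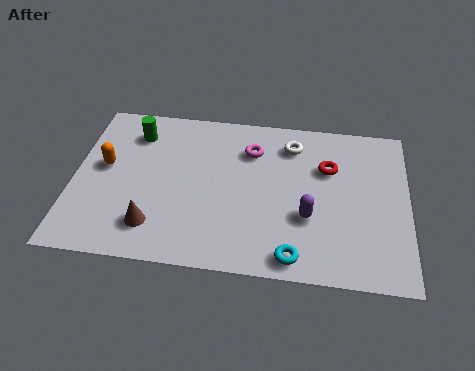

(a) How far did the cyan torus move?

2.7

The cyan torus was near (9.5, 2.3) before and (7.2, 0.8) after, so it travelled √(2.3² + 1.5²) ≈ 2.7 units.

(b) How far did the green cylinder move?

1.1

From (2.3, 4.5) to (1.9, 5.5), the green cylinder covered √(0.4² + 1.0²) ≈ 1.1 units.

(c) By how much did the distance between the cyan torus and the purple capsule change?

-2.6

The distance was about 4.3 in the first image and 1.7 in the second, so they moved 2.6 units closer together.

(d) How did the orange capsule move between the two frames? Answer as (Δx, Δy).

(-2.3, -1.7)

The orange capsule started near (3.3, 5.6) and ended near (1.0, 3.9).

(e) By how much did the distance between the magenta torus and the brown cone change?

-0.9

They were about 5.7 units apart before and 4.8 after — 0.9 units closer together.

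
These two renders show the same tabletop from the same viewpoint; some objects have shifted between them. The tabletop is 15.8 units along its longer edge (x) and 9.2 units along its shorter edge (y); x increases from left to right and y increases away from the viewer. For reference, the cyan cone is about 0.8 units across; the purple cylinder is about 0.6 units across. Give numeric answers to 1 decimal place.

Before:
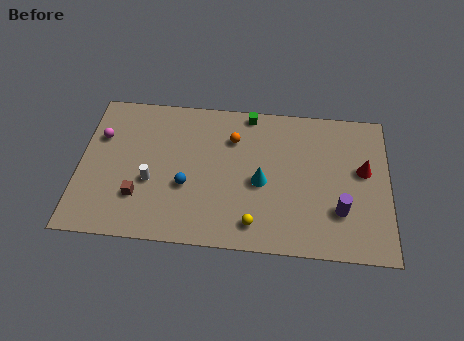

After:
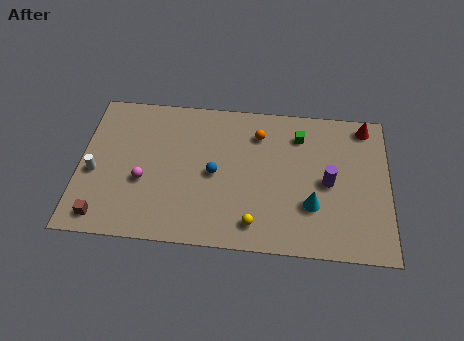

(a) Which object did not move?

the yellow sphere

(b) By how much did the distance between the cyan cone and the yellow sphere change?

+0.6

They were about 2.6 units apart before and 3.2 after — 0.6 units further apart.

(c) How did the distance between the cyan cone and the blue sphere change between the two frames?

+1.4

Before: roughly 3.8 units apart; after: 5.2. That's 1.4 units further apart.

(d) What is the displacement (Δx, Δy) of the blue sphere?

(1.4, 0.9)

From the two frames, the blue sphere sits at roughly (5.5, 3.5) before and (6.9, 4.4) after.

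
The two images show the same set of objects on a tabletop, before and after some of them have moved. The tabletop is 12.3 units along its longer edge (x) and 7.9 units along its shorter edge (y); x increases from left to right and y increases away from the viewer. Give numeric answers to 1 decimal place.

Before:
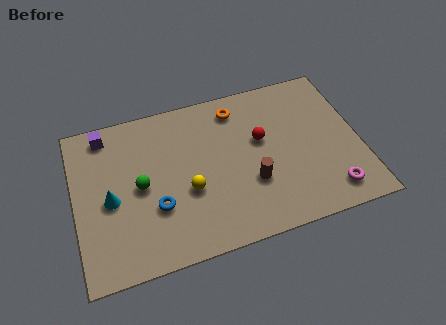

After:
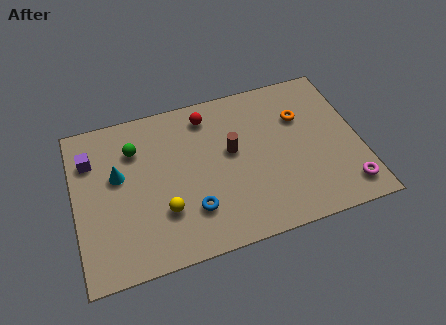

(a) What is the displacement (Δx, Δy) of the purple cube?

(-0.7, -1.1)

From the two frames, the purple cube sits at roughly (1.5, 6.9) before and (0.8, 5.8) after.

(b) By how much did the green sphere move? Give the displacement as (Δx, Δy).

(-0.1, 1.9)

From the two frames, the green sphere sits at roughly (2.8, 3.9) before and (2.7, 5.8) after.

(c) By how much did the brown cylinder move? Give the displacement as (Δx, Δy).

(-0.7, 1.8)

From the two frames, the brown cylinder sits at roughly (7.5, 2.7) before and (6.8, 4.5) after.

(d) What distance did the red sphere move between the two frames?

2.9

From (8.1, 4.7) to (5.9, 6.6), the red sphere covered √(2.2² + 1.9²) ≈ 2.9 units.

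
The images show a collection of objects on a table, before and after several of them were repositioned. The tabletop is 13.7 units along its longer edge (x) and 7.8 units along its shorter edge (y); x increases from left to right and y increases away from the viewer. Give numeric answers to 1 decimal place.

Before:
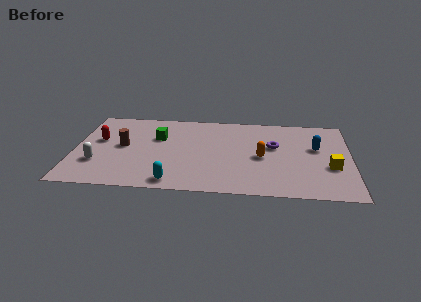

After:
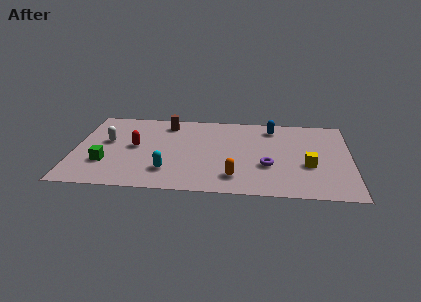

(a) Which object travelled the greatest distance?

the green cube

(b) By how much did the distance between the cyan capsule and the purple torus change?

-1.2

Before: roughly 6.2 units apart; after: 5.0. That's 1.2 units closer together.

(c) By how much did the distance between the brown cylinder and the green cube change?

+3.0

The distance was about 2.0 in the first image and 5.0 in the second, so they moved 3.0 units further apart.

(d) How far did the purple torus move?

1.9

The purple torus was near (9.9, 4.7) before and (9.6, 2.8) after, so it travelled √(0.3² + 1.9²) ≈ 1.9 units.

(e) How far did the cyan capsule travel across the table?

1.0

The cyan capsule was near (5.0, 0.9) before and (4.7, 1.9) after, so it travelled √(0.3² + 1.0²) ≈ 1.0 units.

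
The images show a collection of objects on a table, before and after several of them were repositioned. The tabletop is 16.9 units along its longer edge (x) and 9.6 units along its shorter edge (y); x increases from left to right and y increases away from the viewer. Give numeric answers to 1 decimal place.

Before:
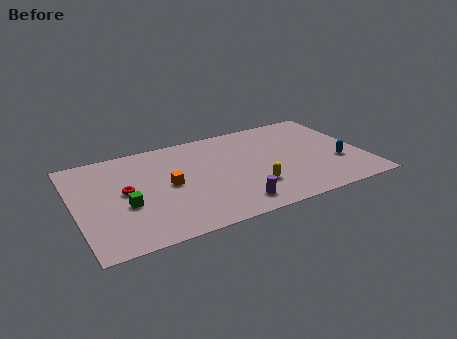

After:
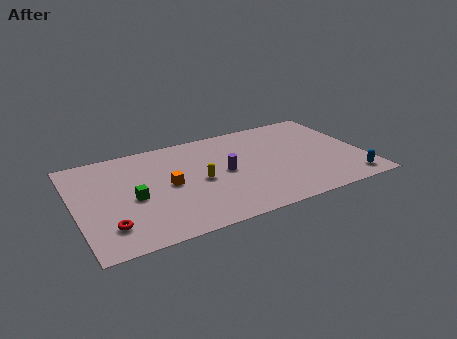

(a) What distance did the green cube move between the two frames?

0.7

The green cube was near (2.8, 3.8) before and (3.3, 4.3) after, so it travelled √(0.5² + 0.5²) ≈ 0.7 units.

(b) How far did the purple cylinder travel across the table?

3.3

From (8.8, 1.5) to (8.7, 4.8), the purple cylinder covered √(0.1² + 3.3²) ≈ 3.3 units.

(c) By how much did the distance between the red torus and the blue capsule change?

+1.5

Before: roughly 12.5 units apart; after: 14.0. That's 1.5 units further apart.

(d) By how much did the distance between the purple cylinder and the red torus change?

+0.6

Before: roughly 6.9 units apart; after: 7.5. That's 0.6 units further apart.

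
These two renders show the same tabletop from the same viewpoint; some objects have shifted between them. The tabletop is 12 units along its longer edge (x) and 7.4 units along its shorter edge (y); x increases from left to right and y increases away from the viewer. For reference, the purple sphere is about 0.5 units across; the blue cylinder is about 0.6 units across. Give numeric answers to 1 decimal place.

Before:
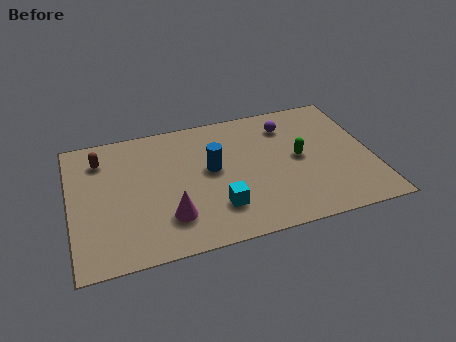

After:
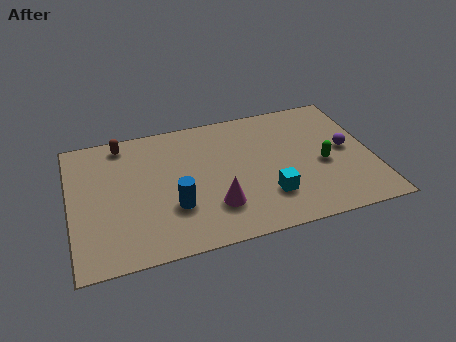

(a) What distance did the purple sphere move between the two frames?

3.0

The purple sphere moved from about (8.8, 5.8) to (11.0, 3.8), a distance of √(2.2² + 2.0²) ≈ 3.0.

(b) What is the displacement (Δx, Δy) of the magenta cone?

(1.8, 0.1)

From the two frames, the magenta cone sits at roughly (3.8, 1.9) before and (5.6, 2.0) after.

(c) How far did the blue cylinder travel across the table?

2.3

The blue cylinder moved from about (5.6, 4.1) to (4.0, 2.4), a distance of √(1.6² + 1.7²) ≈ 2.3.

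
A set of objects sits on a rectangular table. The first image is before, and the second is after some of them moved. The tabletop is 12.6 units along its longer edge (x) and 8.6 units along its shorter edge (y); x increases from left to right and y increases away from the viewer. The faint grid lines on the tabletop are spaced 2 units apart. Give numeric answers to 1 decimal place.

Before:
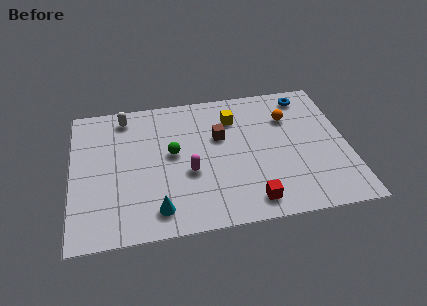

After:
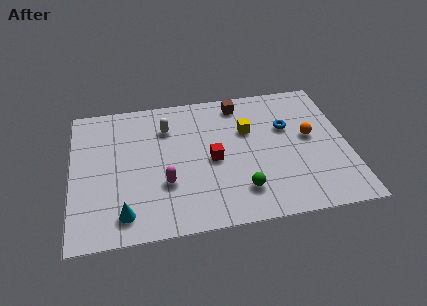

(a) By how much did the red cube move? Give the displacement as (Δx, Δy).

(-1.6, 2.8)

The red cube was at about (8.0, 1.2) and moved to about (6.4, 4.0).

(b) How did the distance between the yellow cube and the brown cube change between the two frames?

+0.5

They were about 1.3 units apart before and 1.8 after — 0.5 units further apart.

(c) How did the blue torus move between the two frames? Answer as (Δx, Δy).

(-1.0, -1.9)

The blue torus was at about (10.9, 7.4) and moved to about (9.9, 5.5).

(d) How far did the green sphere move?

4.1

The green sphere was near (4.6, 4.7) before and (7.6, 1.9) after, so it travelled √(3.0² + 2.8²) ≈ 4.1 units.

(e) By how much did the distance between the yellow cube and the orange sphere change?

+0.4

The distance was about 2.5 in the first image and 2.9 in the second, so they moved 0.4 units further apart.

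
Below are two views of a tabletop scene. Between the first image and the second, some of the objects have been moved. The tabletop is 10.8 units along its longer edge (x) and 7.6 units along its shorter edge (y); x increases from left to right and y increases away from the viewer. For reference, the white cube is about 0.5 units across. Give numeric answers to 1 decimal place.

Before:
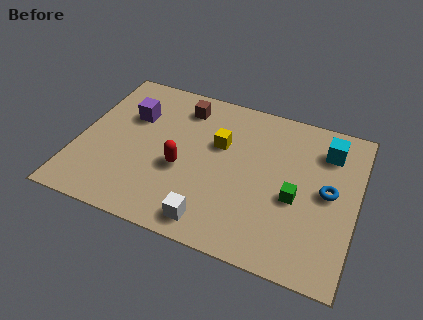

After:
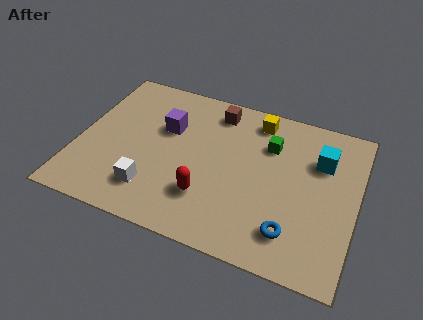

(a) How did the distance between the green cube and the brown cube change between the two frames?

-3.2

Before: roughly 5.6 units apart; after: 2.4. That's 3.2 units closer together.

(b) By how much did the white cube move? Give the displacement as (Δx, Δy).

(-2.4, 0.7)

The white cube was at about (5.5, 1.0) and moved to about (3.1, 1.7).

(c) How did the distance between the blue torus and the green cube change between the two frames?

+2.6

They were about 1.4 units apart before and 4.0 after — 2.6 units further apart.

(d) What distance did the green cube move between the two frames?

2.5

The green cube was near (8.5, 3.2) before and (7.3, 5.4) after, so it travelled √(1.2² + 2.2²) ≈ 2.5 units.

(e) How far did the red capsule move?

1.5

The red capsule was near (4.1, 3.1) before and (5.2, 2.1) after, so it travelled √(1.1² + 1.0²) ≈ 1.5 units.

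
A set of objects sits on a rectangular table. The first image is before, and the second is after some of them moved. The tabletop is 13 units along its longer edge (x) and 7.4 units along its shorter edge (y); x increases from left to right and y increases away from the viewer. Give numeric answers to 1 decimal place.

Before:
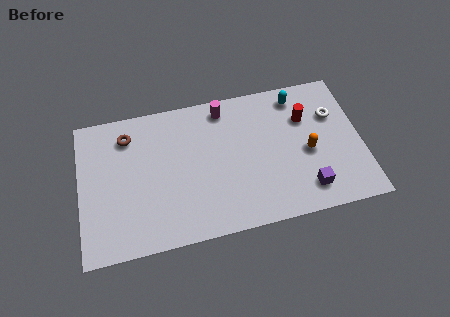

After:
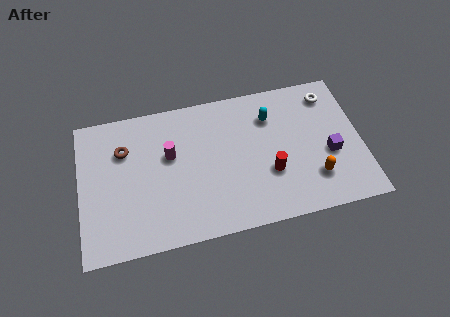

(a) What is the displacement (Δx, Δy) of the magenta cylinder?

(-2.6, -1.9)

The magenta cylinder was at about (6.8, 6.4) and moved to about (4.2, 4.5).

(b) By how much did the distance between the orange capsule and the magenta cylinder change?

+2.2

The distance was about 4.8 in the first image and 7.0 in the second, so they moved 2.2 units further apart.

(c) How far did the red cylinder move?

3.1

From (10.5, 5.1) to (8.7, 2.6), the red cylinder covered √(1.8² + 2.5²) ≈ 3.1 units.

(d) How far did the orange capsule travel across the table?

1.4

The orange capsule moved from about (10.5, 3.3) to (10.7, 1.9), a distance of √(0.2² + 1.4²) ≈ 1.4.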